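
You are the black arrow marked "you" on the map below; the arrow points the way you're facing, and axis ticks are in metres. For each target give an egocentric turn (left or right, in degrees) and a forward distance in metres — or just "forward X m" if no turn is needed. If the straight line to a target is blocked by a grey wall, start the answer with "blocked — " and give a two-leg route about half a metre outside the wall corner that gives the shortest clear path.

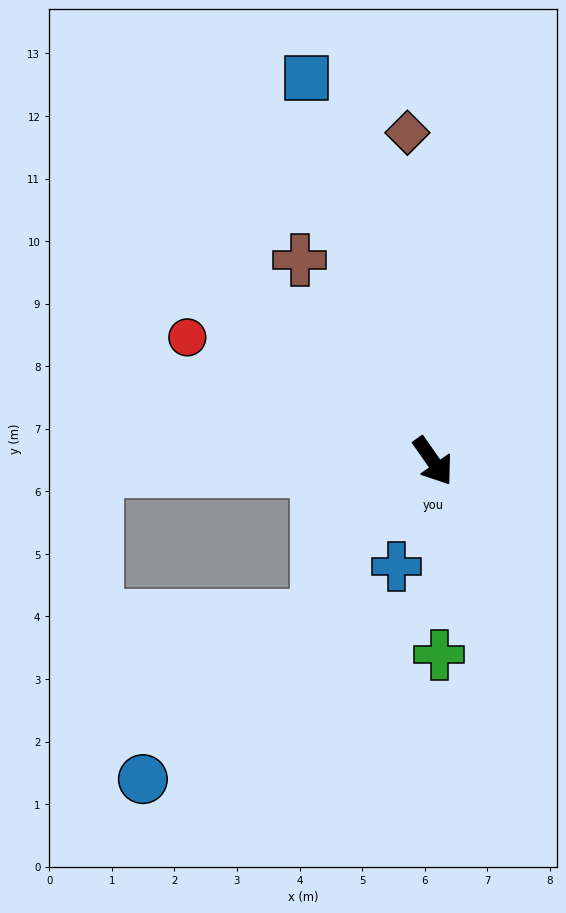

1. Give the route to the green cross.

turn right 33°, forward 3.1 m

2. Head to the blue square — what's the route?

turn left 163°, forward 6.5 m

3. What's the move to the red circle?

turn right 152°, forward 4.4 m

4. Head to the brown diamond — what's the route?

turn left 149°, forward 5.3 m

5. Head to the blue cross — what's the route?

turn right 54°, forward 1.8 m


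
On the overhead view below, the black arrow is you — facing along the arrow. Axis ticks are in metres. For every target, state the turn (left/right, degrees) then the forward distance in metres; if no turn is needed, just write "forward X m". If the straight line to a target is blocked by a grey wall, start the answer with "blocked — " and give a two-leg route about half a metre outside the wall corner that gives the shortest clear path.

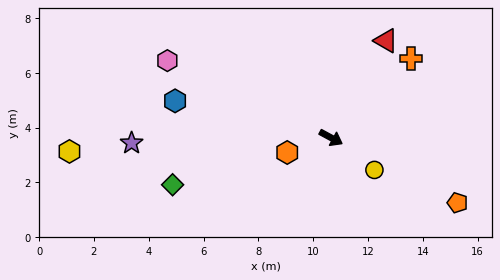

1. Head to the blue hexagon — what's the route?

turn right 165°, forward 5.8 m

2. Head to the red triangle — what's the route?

turn left 89°, forward 4.1 m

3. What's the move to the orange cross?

turn left 73°, forward 4.1 m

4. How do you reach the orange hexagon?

turn right 133°, forward 1.7 m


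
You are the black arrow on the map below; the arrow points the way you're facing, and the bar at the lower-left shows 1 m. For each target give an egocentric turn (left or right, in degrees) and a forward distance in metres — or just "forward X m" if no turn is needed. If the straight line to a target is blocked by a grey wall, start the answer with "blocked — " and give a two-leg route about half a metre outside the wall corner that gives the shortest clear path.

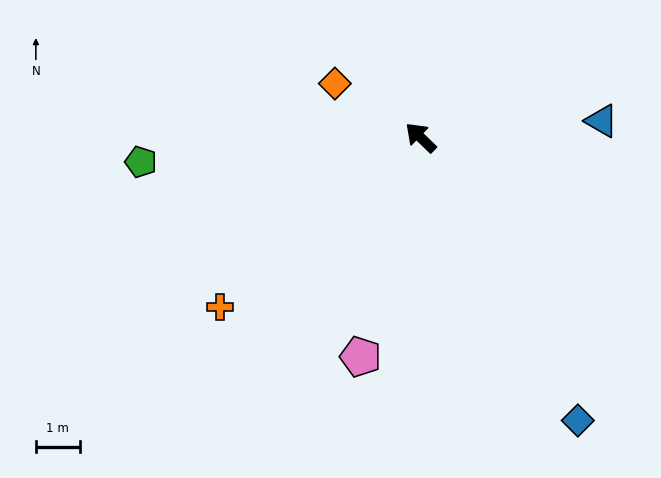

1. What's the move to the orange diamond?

turn left 12°, forward 2.3 m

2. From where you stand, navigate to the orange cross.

turn left 84°, forward 6.0 m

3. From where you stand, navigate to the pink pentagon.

turn left 119°, forward 5.2 m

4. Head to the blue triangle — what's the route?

turn right 131°, forward 4.1 m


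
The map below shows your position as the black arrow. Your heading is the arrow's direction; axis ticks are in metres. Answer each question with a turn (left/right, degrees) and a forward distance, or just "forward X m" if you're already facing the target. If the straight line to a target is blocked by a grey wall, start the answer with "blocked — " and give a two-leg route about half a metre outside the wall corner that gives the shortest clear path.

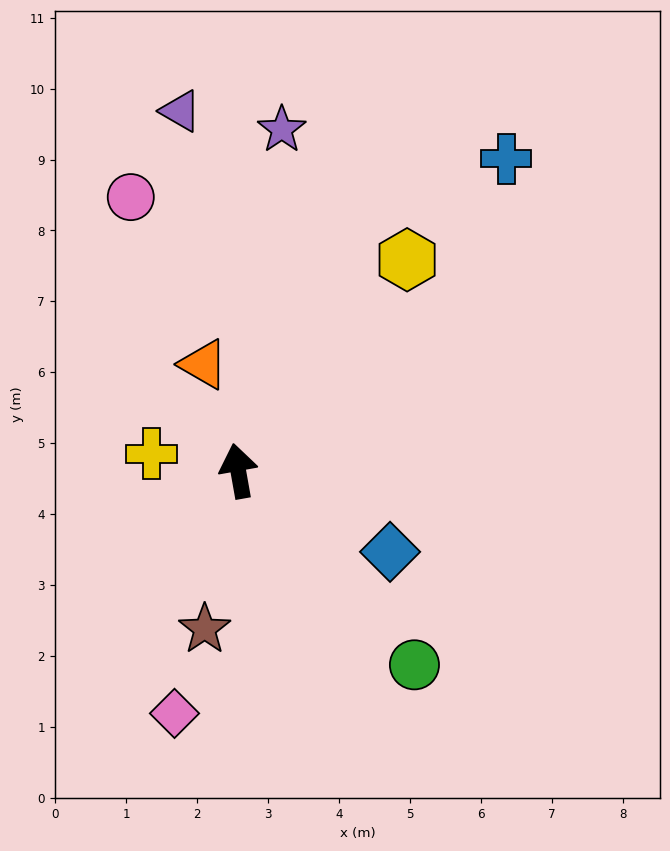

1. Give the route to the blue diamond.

turn right 128°, forward 2.4 m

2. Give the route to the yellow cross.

turn left 69°, forward 1.2 m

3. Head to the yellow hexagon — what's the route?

turn right 49°, forward 3.8 m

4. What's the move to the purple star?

turn right 17°, forward 4.8 m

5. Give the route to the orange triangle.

turn left 8°, forward 1.6 m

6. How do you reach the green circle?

turn right 148°, forward 3.7 m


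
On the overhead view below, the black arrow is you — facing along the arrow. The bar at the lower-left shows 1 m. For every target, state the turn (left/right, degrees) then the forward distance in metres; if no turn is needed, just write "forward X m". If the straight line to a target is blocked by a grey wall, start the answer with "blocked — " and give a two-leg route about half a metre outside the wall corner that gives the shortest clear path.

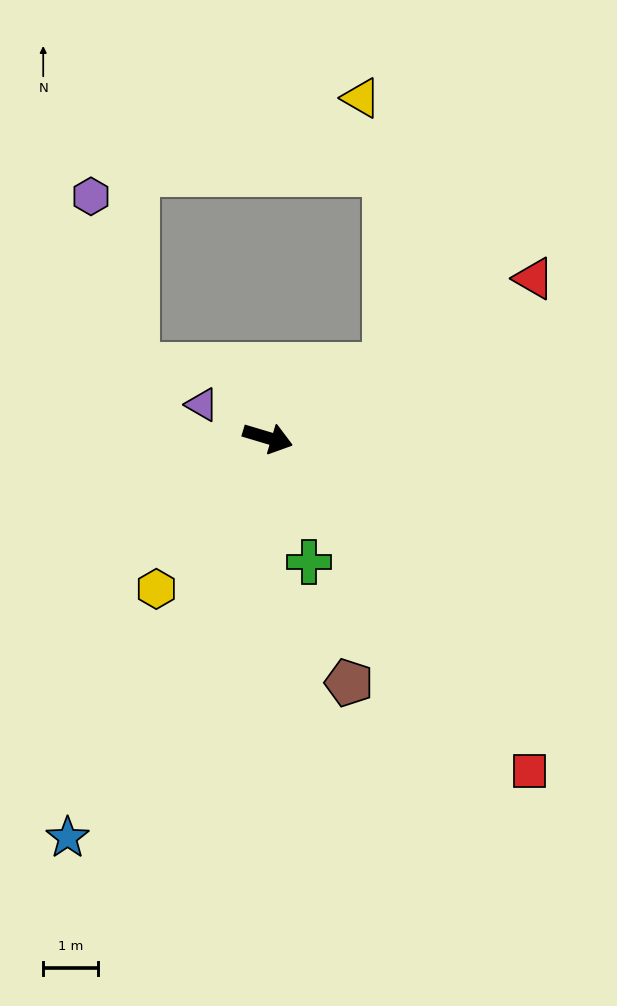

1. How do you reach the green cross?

turn right 55°, forward 2.4 m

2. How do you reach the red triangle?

turn left 48°, forward 5.7 m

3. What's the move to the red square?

turn right 35°, forward 7.8 m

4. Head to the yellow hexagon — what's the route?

turn right 110°, forward 3.4 m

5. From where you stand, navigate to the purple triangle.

turn left 170°, forward 1.4 m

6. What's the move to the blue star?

turn right 100°, forward 8.2 m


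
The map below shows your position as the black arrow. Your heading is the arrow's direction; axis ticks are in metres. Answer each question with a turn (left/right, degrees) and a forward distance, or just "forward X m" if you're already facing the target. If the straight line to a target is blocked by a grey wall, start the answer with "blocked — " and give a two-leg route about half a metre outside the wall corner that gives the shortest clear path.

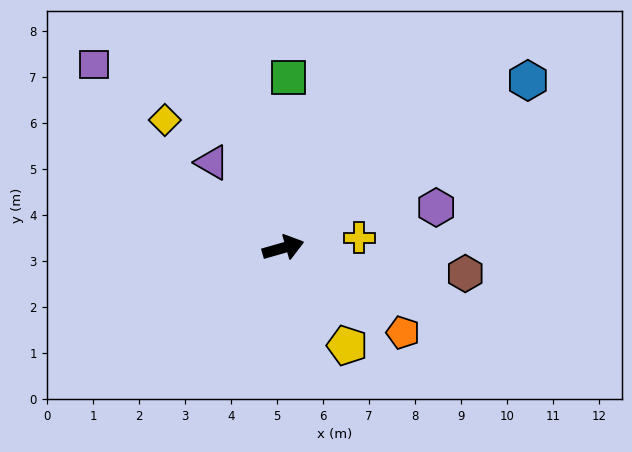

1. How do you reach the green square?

turn left 72°, forward 3.7 m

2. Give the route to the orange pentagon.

turn right 51°, forward 3.2 m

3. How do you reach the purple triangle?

turn left 114°, forward 2.4 m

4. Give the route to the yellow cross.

turn right 8°, forward 1.7 m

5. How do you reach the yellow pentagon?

turn right 73°, forward 2.5 m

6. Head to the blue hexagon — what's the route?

turn left 18°, forward 6.4 m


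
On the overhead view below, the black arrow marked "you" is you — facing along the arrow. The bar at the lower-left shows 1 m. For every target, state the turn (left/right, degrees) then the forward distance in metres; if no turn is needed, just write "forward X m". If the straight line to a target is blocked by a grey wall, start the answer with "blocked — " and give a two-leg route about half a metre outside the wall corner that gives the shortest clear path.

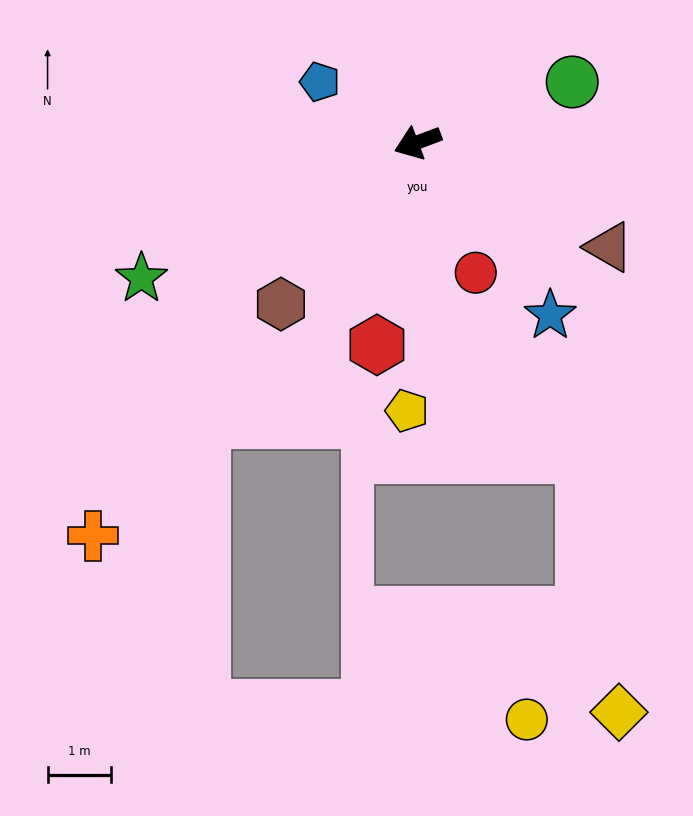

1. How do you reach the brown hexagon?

turn left 29°, forward 3.3 m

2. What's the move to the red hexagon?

turn left 58°, forward 3.2 m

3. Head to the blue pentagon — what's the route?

turn right 52°, forward 1.8 m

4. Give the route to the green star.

turn left 6°, forward 4.8 m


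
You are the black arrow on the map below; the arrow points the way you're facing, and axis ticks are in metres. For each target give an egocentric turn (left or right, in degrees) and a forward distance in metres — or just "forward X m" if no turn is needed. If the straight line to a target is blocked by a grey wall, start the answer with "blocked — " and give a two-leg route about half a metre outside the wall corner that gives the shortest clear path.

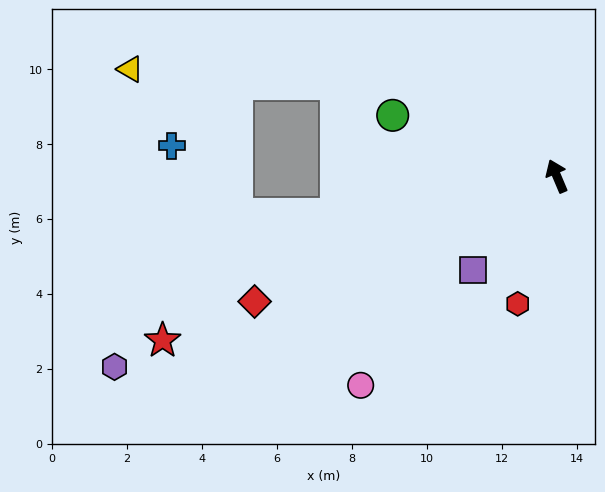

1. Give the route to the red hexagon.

turn left 140°, forward 3.6 m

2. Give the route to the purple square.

turn left 115°, forward 3.4 m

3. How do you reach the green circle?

turn left 47°, forward 4.7 m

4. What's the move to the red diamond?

turn left 90°, forward 8.7 m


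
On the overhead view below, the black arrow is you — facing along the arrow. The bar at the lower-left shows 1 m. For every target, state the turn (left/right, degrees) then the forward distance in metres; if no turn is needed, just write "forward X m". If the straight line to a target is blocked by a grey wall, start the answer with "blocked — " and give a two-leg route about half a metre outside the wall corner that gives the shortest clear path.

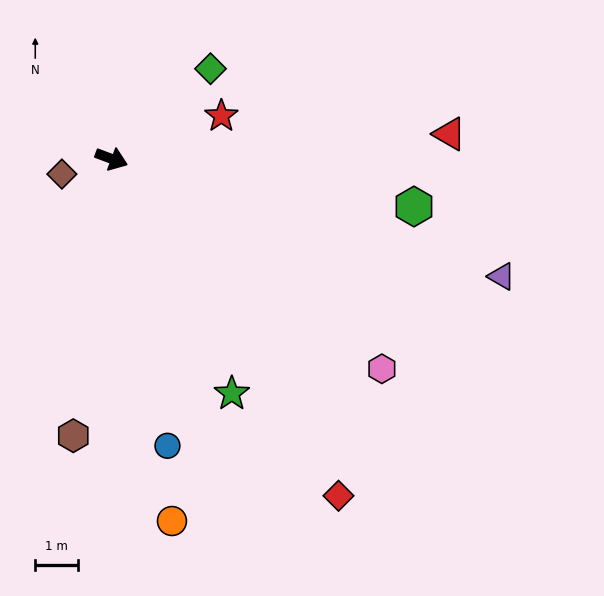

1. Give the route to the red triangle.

turn left 25°, forward 7.9 m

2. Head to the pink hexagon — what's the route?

turn right 17°, forward 8.0 m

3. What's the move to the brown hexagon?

turn right 77°, forward 6.5 m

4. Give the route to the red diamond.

turn right 35°, forward 9.5 m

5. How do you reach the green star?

turn right 42°, forward 6.1 m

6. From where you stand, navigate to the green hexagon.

turn left 12°, forward 7.1 m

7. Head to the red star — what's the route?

turn left 42°, forward 2.7 m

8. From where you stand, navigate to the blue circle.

turn right 58°, forward 6.8 m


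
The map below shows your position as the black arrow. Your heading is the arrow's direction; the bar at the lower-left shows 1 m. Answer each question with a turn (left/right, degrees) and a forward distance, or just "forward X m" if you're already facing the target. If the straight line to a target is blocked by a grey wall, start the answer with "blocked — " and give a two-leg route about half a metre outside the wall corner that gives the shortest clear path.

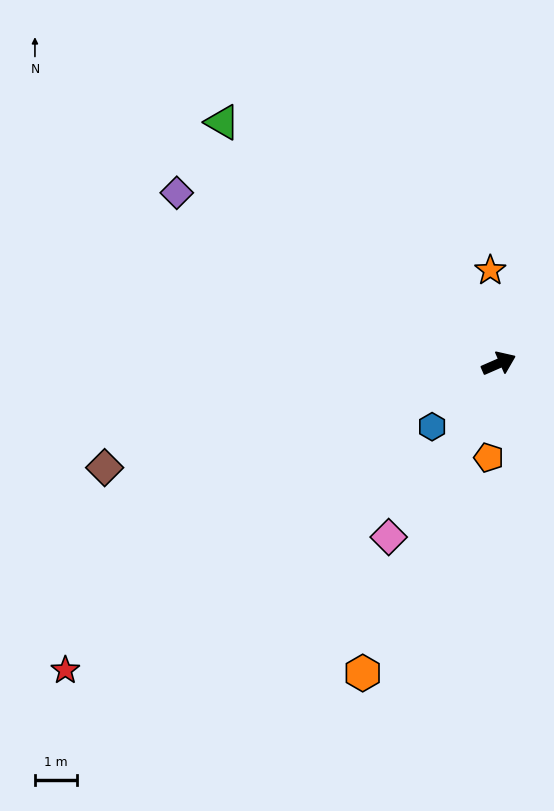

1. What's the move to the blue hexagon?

turn right 160°, forward 2.2 m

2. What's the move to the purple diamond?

turn left 128°, forward 8.7 m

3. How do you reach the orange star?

turn left 72°, forward 2.2 m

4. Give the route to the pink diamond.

turn right 146°, forward 4.9 m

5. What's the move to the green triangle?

turn left 115°, forward 8.8 m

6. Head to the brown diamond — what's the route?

turn left 171°, forward 9.7 m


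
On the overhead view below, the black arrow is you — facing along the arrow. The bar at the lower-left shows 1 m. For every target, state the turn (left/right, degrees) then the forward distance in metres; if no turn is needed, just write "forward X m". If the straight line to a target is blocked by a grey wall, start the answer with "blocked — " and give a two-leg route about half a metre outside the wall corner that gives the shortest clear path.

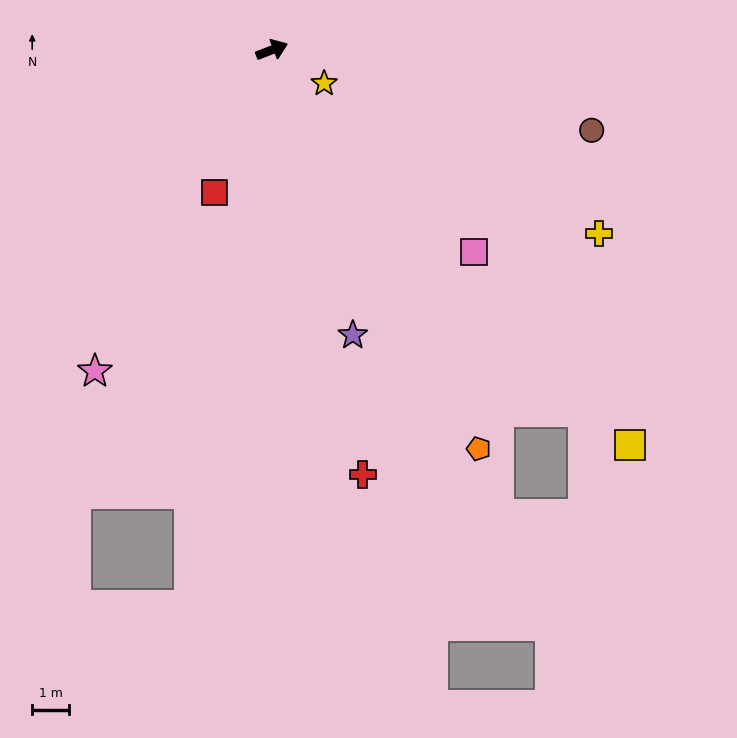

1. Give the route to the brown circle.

turn right 35°, forward 8.9 m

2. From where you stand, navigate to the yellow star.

turn right 54°, forward 1.7 m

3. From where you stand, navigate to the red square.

turn right 133°, forward 4.1 m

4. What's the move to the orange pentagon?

turn right 84°, forward 12.1 m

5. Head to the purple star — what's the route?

turn right 95°, forward 8.0 m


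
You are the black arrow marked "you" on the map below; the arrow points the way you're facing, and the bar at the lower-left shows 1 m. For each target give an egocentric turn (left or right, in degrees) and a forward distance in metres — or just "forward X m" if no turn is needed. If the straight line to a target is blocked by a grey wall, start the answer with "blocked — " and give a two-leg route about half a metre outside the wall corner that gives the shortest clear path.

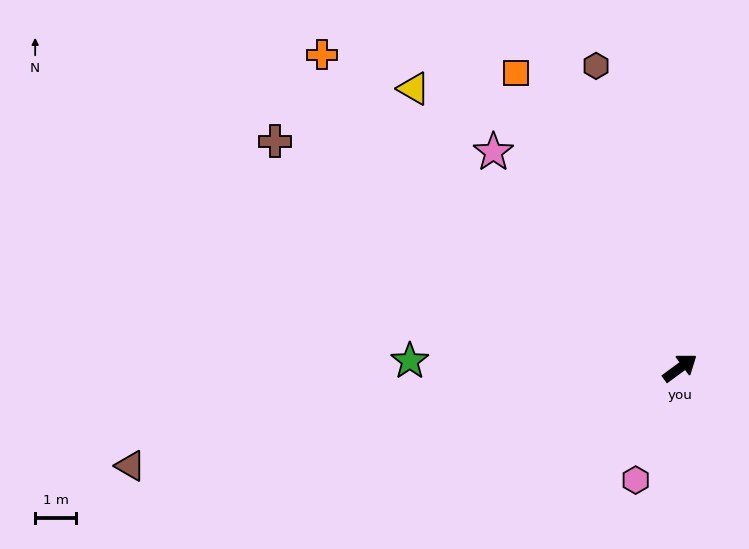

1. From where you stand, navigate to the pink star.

turn left 94°, forward 7.0 m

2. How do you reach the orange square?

turn left 83°, forward 8.3 m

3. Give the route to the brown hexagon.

turn left 69°, forward 7.7 m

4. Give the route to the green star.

turn left 142°, forward 6.6 m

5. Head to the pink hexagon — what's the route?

turn right 148°, forward 3.0 m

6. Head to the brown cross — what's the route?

turn left 114°, forward 11.4 m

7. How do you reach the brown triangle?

turn left 154°, forward 13.7 m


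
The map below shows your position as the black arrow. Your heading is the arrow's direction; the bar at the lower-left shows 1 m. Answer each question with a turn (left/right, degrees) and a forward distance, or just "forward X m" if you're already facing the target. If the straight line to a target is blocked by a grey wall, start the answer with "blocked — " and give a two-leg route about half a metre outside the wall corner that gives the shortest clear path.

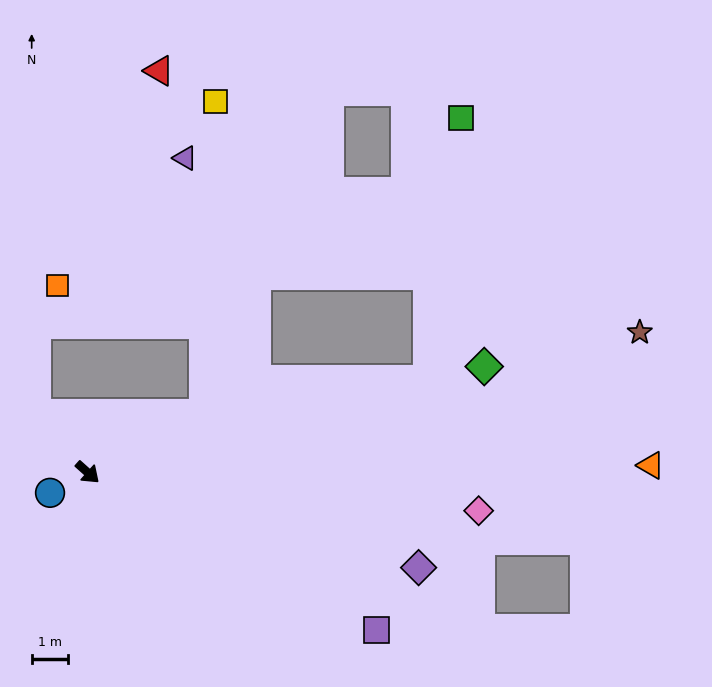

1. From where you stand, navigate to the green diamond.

turn left 57°, forward 11.4 m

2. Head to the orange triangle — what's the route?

turn left 43°, forward 15.6 m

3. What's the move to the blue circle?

turn right 110°, forward 1.2 m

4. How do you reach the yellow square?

blocked — turn left 68°, forward 3.6 m, then turn left 62°, forward 8.7 m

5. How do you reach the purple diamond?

turn left 26°, forward 9.5 m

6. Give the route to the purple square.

turn left 13°, forward 9.1 m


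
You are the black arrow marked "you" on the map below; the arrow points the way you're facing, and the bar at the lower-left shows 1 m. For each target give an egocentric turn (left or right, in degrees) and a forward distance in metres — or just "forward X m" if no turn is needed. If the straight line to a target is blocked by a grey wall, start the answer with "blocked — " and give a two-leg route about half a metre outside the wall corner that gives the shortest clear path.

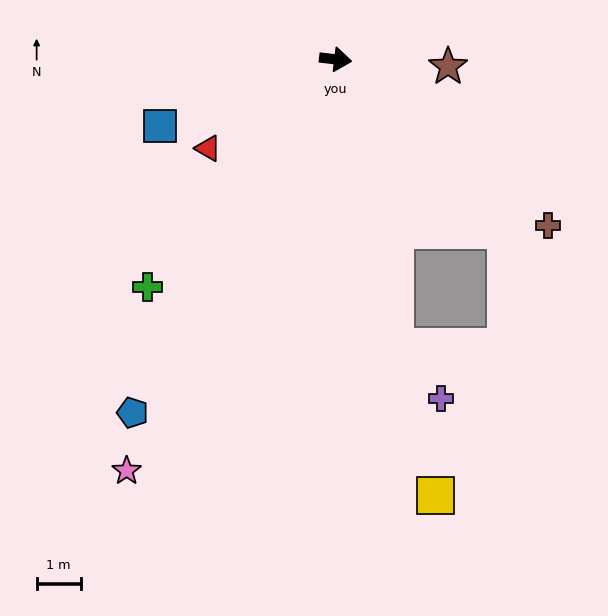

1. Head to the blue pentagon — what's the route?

turn right 113°, forward 9.2 m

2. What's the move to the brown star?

turn left 3°, forward 2.6 m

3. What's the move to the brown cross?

turn right 31°, forward 6.1 m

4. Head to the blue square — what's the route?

turn right 152°, forward 4.3 m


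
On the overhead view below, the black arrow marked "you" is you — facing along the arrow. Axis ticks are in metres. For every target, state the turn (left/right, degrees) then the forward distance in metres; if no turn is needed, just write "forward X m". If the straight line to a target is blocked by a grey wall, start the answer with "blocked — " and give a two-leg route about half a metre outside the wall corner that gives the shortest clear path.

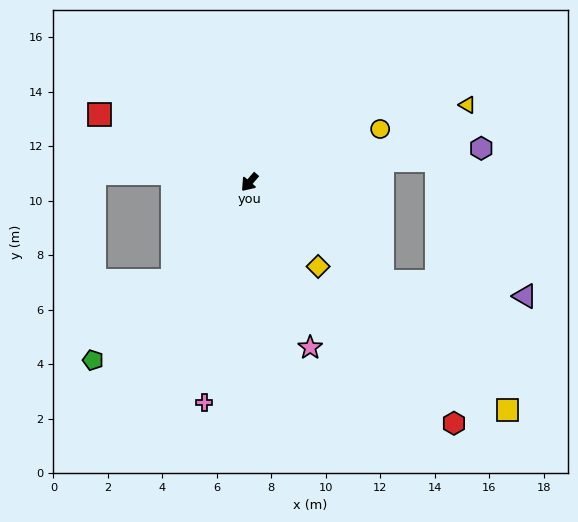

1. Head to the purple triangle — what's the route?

blocked — turn left 94°, forward 6.1 m, then turn left 31°, forward 5.3 m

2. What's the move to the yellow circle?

turn left 153°, forward 5.2 m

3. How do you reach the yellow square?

turn left 89°, forward 12.6 m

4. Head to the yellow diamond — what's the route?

turn left 80°, forward 4.0 m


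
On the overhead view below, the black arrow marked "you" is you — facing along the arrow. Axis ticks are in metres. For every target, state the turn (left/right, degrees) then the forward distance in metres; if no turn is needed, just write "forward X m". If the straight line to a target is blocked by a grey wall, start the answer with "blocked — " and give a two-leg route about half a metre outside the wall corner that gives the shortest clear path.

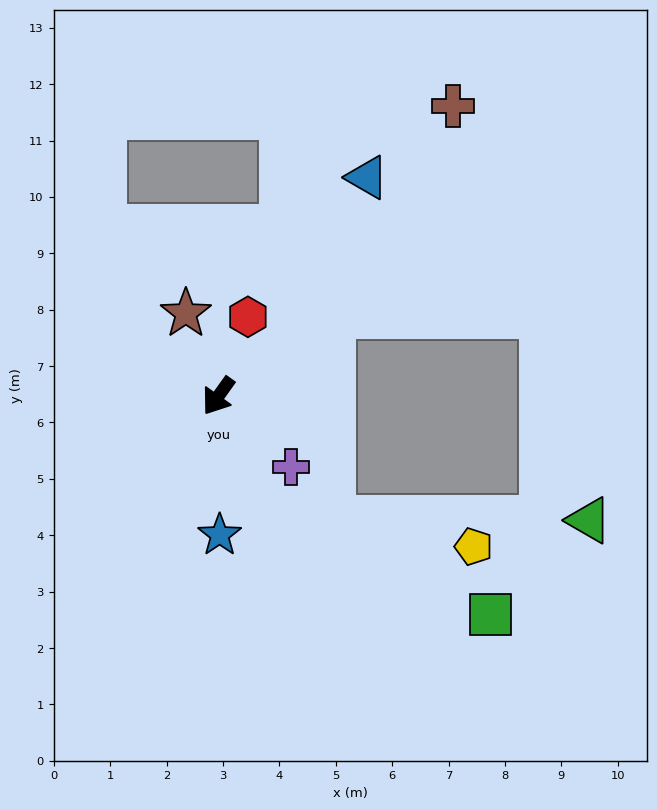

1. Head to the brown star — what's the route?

turn right 123°, forward 1.6 m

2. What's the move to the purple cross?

turn left 81°, forward 1.8 m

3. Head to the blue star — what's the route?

turn left 36°, forward 2.5 m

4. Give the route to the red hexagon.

turn right 165°, forward 1.5 m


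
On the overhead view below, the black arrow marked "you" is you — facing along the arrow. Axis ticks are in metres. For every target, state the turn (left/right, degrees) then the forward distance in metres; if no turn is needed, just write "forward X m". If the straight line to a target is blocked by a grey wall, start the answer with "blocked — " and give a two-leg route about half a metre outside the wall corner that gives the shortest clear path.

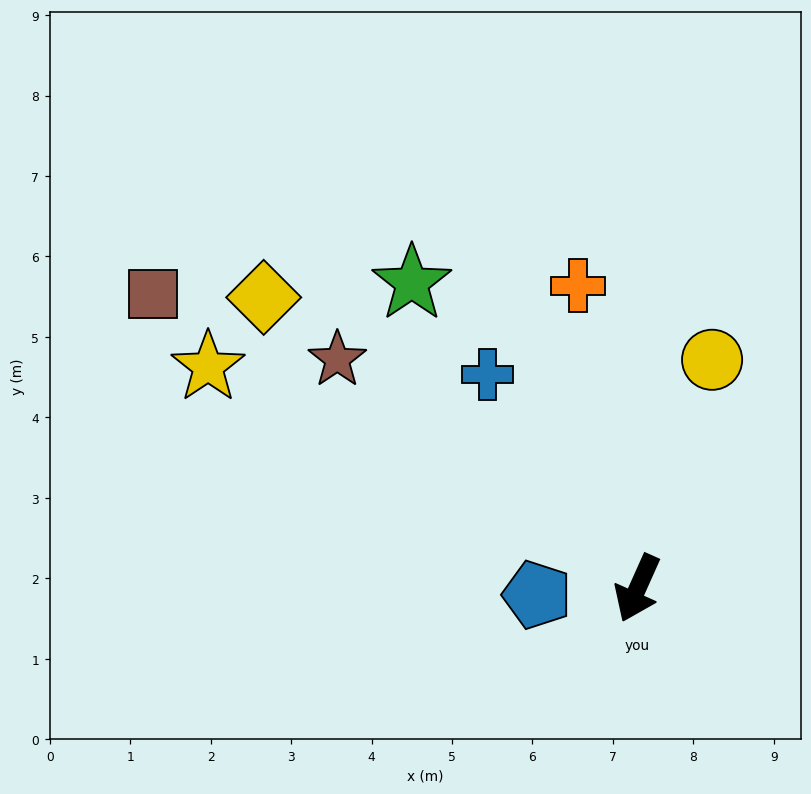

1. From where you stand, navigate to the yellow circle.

turn right 174°, forward 3.0 m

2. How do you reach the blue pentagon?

turn right 62°, forward 1.3 m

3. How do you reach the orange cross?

turn right 145°, forward 3.8 m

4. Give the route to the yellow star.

turn right 93°, forward 6.0 m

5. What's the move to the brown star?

turn right 103°, forward 4.7 m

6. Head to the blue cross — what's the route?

turn right 121°, forward 3.2 m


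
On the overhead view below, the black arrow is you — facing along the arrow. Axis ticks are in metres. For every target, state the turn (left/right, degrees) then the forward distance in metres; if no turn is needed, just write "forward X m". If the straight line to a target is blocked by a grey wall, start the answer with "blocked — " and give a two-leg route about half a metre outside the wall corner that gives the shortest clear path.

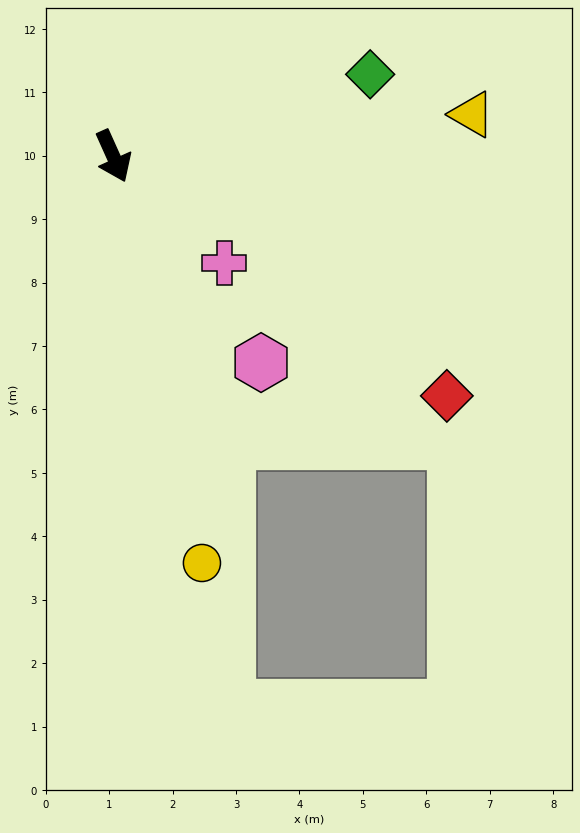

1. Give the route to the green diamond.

turn left 83°, forward 4.3 m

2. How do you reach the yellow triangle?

turn left 72°, forward 5.7 m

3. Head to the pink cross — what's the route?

turn left 22°, forward 2.4 m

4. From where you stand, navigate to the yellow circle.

turn right 12°, forward 6.6 m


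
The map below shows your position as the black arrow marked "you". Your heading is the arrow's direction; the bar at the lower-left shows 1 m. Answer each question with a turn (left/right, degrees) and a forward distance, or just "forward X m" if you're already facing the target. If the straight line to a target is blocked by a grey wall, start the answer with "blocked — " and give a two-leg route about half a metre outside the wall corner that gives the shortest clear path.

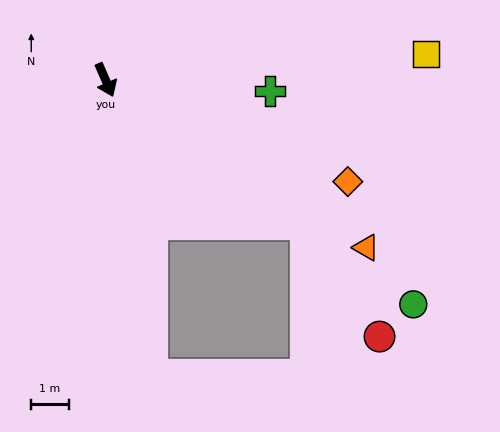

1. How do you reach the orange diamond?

turn left 44°, forward 7.0 m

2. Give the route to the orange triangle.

turn left 34°, forward 8.3 m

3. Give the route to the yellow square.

turn left 71°, forward 8.6 m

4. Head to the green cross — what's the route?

turn left 63°, forward 4.4 m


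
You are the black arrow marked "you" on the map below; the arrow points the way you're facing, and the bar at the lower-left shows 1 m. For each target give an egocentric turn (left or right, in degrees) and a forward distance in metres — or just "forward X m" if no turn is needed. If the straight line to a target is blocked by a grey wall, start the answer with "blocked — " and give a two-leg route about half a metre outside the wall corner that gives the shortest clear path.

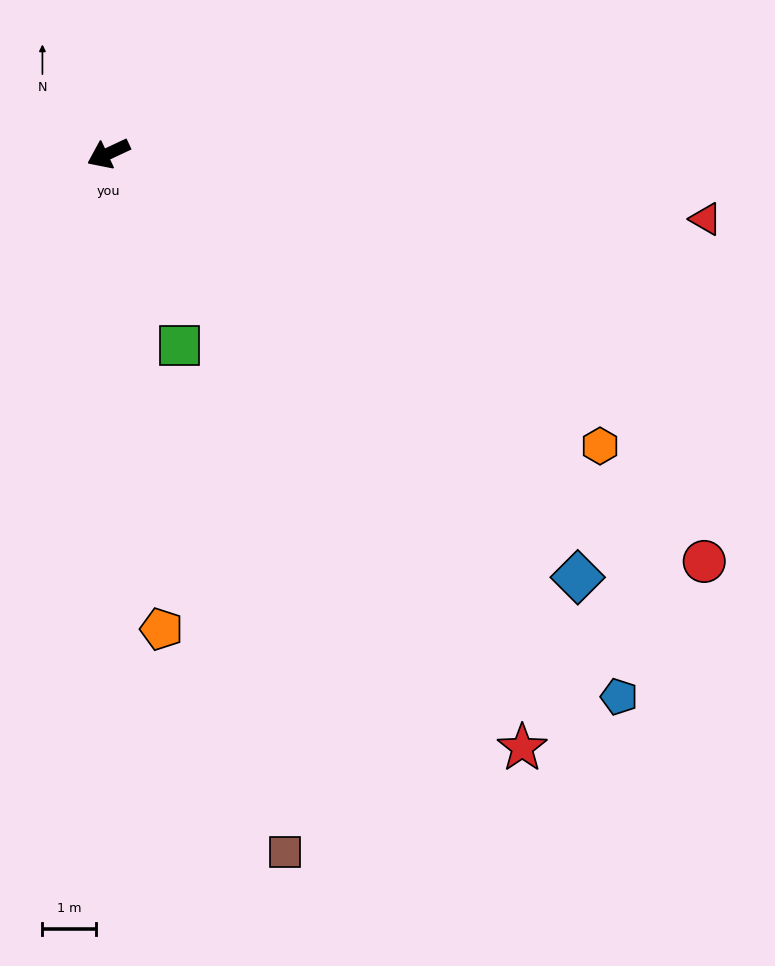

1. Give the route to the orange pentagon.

turn left 71°, forward 8.9 m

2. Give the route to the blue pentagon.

turn left 108°, forward 13.9 m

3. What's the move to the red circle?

turn left 120°, forward 13.5 m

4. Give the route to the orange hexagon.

turn left 124°, forward 10.7 m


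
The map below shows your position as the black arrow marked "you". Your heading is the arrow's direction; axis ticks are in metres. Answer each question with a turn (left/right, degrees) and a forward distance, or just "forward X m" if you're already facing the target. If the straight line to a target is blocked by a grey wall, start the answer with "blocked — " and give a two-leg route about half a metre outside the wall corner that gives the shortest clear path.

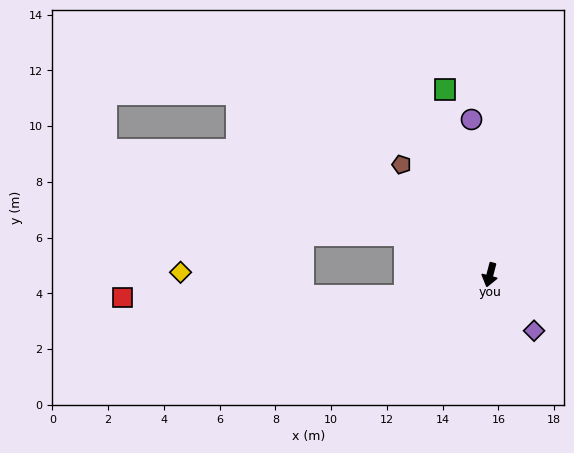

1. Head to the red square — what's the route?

blocked — turn right 61°, forward 3.1 m, then turn right 14°, forward 10.2 m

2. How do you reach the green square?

turn right 152°, forward 6.8 m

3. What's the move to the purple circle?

turn right 159°, forward 5.6 m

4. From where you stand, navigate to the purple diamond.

turn left 53°, forward 2.6 m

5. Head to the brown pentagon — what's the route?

turn right 127°, forward 5.1 m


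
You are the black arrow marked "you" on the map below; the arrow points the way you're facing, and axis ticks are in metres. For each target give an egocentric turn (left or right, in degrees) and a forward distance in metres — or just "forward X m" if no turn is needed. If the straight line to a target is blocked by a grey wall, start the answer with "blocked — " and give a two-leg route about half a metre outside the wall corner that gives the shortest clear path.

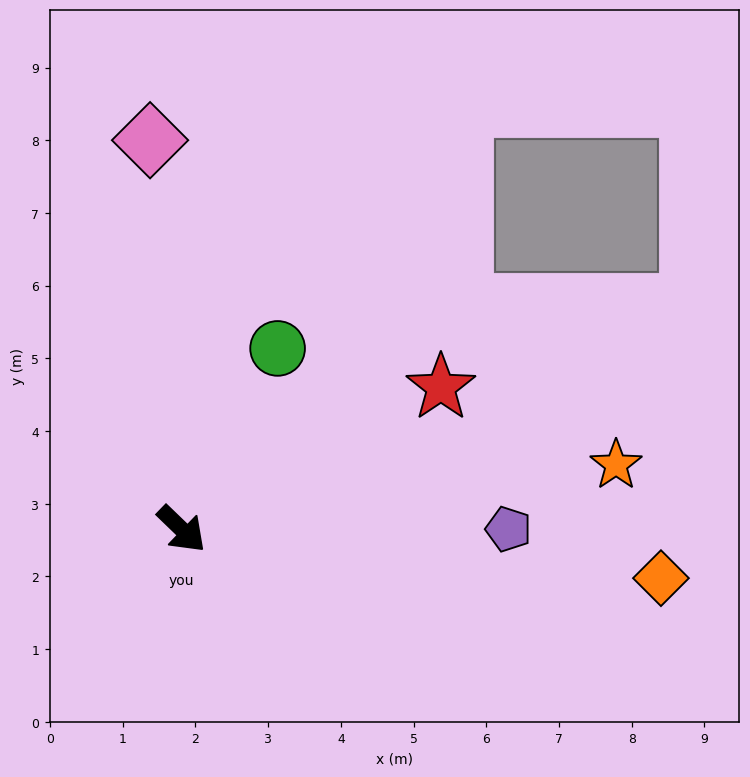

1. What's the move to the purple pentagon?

turn left 44°, forward 4.5 m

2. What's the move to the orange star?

turn left 52°, forward 6.0 m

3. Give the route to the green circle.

turn left 106°, forward 2.8 m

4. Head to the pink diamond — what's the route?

turn left 139°, forward 5.4 m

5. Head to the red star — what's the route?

turn left 73°, forward 4.1 m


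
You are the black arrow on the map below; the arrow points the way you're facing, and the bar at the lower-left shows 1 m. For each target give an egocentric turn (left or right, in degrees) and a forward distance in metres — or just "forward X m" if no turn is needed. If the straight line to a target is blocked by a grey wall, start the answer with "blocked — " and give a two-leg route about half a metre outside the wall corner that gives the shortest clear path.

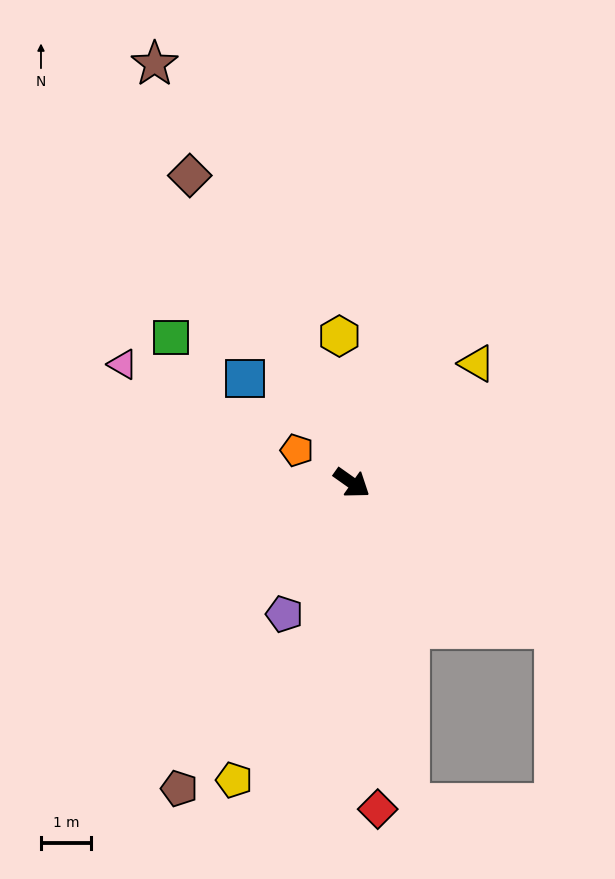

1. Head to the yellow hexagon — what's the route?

turn left 130°, forward 3.0 m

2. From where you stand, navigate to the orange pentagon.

turn right 175°, forward 1.3 m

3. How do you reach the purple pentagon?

turn right 82°, forward 3.0 m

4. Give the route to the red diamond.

turn right 50°, forward 6.6 m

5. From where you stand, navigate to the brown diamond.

turn left 153°, forward 7.0 m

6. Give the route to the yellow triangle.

turn left 79°, forward 3.5 m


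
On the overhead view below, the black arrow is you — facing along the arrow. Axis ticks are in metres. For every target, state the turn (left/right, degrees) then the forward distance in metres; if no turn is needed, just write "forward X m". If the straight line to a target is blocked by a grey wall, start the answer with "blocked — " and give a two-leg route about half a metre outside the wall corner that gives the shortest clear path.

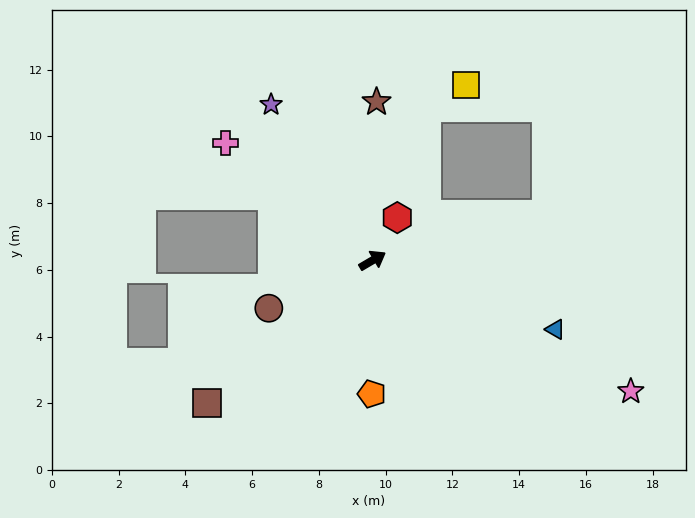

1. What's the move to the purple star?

turn left 93°, forward 5.6 m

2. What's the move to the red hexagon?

turn left 29°, forward 1.5 m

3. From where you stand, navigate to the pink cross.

turn left 111°, forward 5.6 m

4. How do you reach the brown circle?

turn left 174°, forward 3.4 m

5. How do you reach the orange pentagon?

turn right 121°, forward 4.0 m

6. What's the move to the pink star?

turn right 57°, forward 8.7 m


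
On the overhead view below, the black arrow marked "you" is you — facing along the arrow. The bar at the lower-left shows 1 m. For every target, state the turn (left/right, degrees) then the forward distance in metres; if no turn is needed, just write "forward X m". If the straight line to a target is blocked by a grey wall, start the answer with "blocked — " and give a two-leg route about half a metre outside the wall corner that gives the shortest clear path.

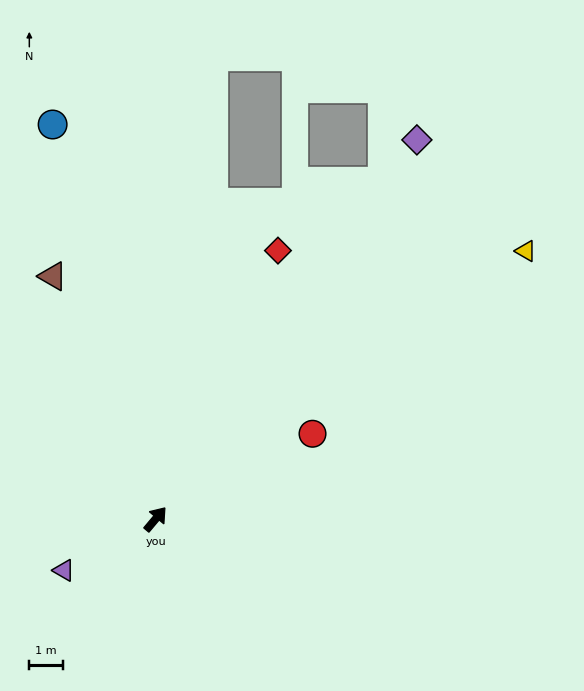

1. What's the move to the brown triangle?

turn left 63°, forward 7.8 m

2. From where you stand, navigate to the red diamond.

turn left 16°, forward 8.7 m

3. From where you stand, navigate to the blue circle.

turn left 55°, forward 12.0 m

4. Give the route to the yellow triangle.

turn right 14°, forward 13.5 m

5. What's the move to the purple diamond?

turn left 5°, forward 13.6 m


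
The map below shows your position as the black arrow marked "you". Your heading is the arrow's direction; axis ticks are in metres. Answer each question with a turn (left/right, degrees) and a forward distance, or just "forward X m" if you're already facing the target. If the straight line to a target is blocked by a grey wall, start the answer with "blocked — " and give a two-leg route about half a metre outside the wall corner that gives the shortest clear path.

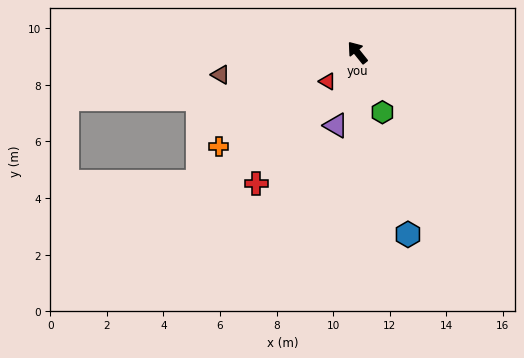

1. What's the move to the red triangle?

turn left 95°, forward 1.5 m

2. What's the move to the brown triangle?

turn left 60°, forward 4.9 m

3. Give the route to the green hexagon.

turn left 164°, forward 2.3 m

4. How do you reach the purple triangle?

turn left 125°, forward 2.7 m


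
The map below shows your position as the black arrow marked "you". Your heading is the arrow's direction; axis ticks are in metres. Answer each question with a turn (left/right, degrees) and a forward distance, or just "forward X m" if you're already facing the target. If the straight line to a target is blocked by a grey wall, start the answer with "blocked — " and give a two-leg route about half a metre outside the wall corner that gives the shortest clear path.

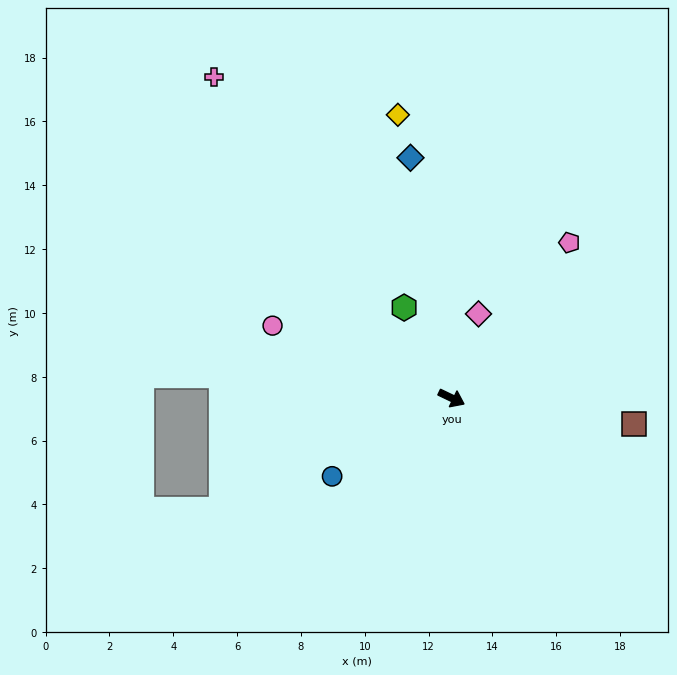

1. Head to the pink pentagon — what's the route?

turn left 78°, forward 6.1 m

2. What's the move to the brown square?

turn left 18°, forward 5.8 m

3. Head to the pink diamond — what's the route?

turn left 98°, forward 2.8 m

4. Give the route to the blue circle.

turn right 121°, forward 4.5 m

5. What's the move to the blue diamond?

turn left 125°, forward 7.6 m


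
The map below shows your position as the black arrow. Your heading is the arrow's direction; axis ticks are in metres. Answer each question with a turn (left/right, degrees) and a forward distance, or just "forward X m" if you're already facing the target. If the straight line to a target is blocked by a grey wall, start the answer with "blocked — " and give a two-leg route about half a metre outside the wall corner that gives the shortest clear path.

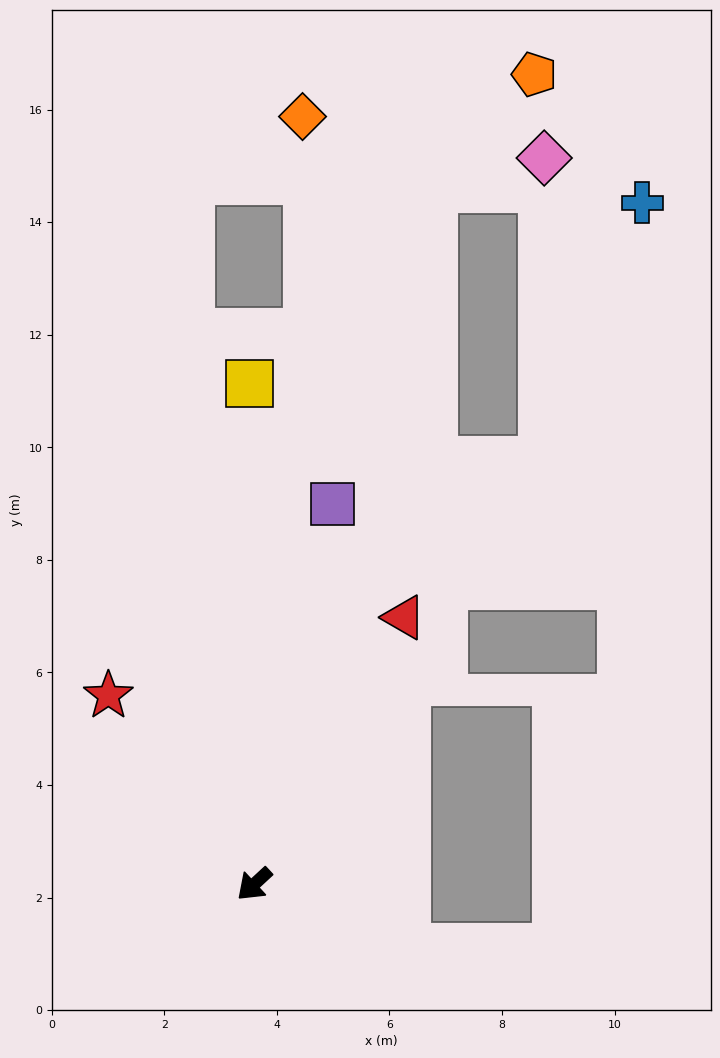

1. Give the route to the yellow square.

turn right 132°, forward 8.9 m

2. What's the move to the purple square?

turn right 144°, forward 6.9 m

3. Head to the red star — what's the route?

turn right 95°, forward 4.2 m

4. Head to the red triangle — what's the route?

turn right 162°, forward 5.4 m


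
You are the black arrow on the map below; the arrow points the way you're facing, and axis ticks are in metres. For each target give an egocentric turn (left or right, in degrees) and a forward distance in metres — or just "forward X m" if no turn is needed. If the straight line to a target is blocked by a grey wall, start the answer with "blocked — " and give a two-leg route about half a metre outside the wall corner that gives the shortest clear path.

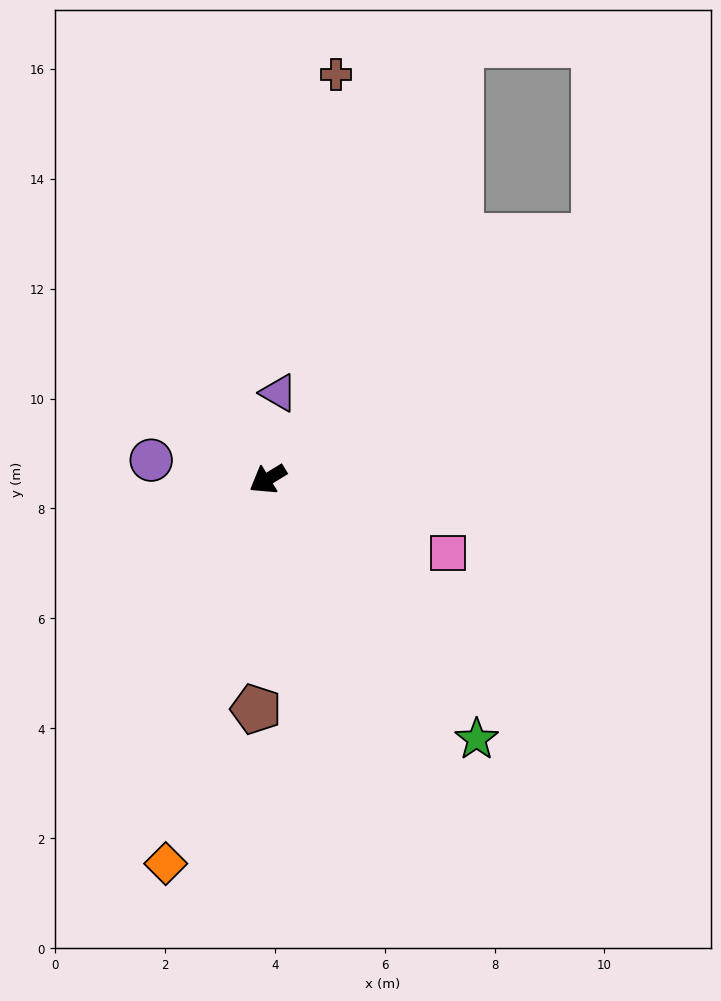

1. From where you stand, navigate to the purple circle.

turn right 41°, forward 2.1 m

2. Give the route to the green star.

turn left 97°, forward 6.1 m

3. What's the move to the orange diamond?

turn left 44°, forward 7.2 m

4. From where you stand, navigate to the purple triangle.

turn right 129°, forward 1.6 m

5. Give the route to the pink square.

turn left 126°, forward 3.5 m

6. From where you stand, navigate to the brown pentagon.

turn left 56°, forward 4.2 m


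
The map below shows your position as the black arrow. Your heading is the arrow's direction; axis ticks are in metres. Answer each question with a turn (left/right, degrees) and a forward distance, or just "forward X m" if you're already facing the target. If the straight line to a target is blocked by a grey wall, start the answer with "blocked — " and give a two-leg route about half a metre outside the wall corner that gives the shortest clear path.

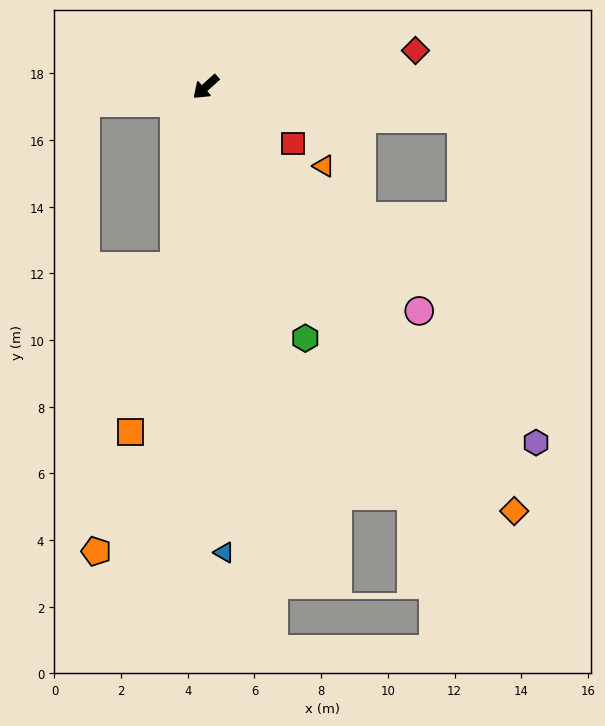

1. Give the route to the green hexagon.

turn left 70°, forward 8.1 m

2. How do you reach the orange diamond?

turn left 84°, forward 15.7 m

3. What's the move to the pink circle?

turn left 92°, forward 9.3 m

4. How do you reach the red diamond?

turn left 148°, forward 6.4 m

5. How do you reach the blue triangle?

turn left 50°, forward 14.0 m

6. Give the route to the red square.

turn left 105°, forward 3.1 m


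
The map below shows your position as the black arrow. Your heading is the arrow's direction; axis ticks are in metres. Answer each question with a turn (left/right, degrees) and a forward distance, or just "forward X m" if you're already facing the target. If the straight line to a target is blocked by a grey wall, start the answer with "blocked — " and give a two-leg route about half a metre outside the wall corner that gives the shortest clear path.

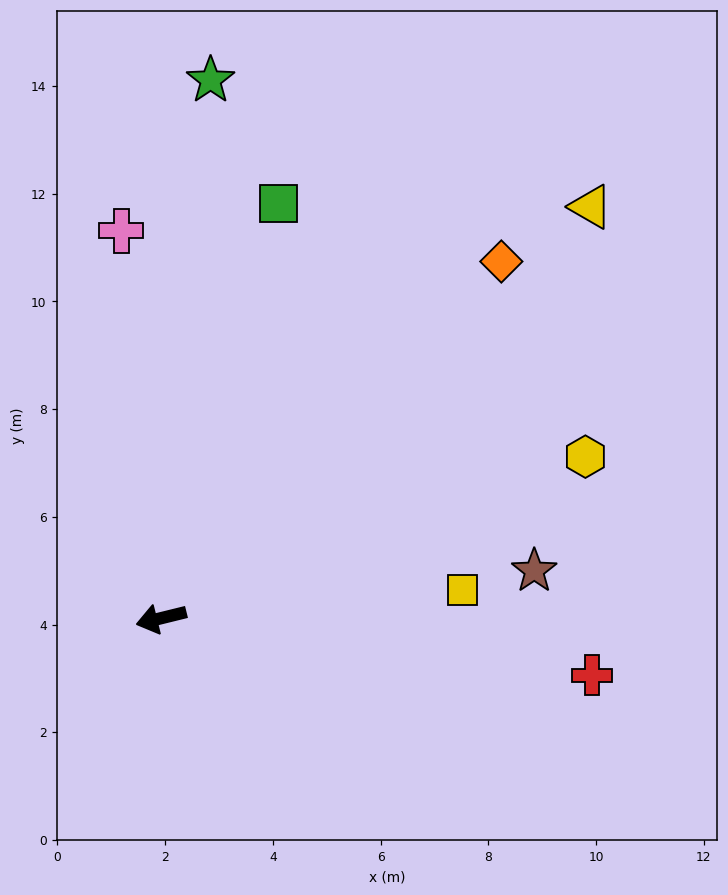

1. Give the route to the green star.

turn right 109°, forward 10.0 m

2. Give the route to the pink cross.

turn right 98°, forward 7.2 m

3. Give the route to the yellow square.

turn left 171°, forward 5.6 m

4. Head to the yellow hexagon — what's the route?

turn right 173°, forward 8.4 m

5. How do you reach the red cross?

turn left 159°, forward 8.1 m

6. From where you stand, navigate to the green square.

turn right 120°, forward 8.0 m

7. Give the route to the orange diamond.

turn right 147°, forward 9.2 m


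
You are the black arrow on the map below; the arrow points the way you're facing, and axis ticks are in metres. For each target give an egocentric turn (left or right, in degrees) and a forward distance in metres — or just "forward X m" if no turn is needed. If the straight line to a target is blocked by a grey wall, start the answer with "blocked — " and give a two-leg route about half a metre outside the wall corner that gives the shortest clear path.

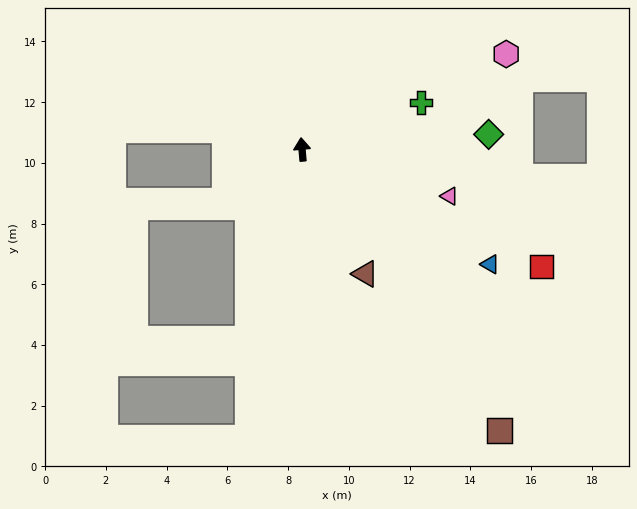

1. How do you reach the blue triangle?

turn right 126°, forward 7.3 m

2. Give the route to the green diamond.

turn right 90°, forward 6.2 m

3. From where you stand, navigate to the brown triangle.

turn right 158°, forward 4.6 m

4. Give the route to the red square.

turn right 121°, forward 8.8 m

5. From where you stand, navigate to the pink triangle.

turn right 113°, forward 5.1 m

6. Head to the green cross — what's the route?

turn right 74°, forward 4.2 m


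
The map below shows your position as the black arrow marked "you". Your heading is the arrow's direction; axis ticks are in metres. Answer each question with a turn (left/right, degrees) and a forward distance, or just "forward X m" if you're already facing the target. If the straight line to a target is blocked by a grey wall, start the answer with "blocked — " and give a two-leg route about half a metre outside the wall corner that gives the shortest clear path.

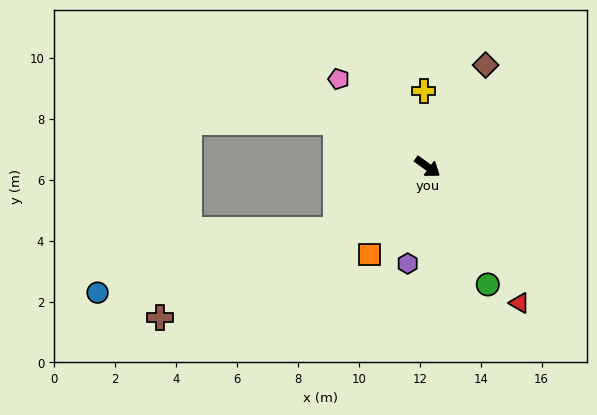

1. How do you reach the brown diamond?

turn left 96°, forward 3.8 m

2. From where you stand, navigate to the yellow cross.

turn left 129°, forward 2.5 m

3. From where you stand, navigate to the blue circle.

blocked — turn right 110°, forward 3.6 m, then turn right 19°, forward 8.1 m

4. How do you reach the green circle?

turn right 27°, forward 4.3 m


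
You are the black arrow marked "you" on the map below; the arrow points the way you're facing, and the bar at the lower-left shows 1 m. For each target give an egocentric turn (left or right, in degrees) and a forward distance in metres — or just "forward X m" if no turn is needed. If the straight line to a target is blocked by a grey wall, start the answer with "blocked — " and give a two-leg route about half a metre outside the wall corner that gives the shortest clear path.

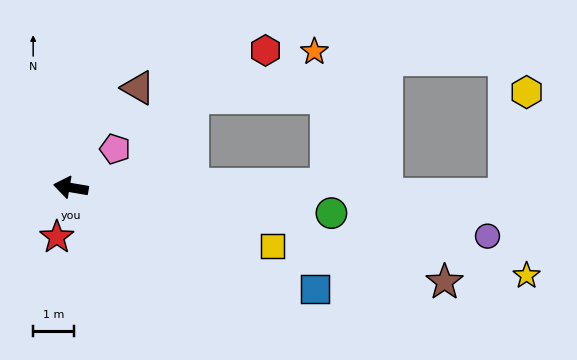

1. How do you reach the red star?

turn left 84°, forward 1.3 m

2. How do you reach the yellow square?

turn left 173°, forward 5.2 m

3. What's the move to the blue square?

turn left 167°, forward 6.5 m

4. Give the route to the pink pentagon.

turn right 129°, forward 1.5 m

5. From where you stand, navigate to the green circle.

turn right 176°, forward 6.5 m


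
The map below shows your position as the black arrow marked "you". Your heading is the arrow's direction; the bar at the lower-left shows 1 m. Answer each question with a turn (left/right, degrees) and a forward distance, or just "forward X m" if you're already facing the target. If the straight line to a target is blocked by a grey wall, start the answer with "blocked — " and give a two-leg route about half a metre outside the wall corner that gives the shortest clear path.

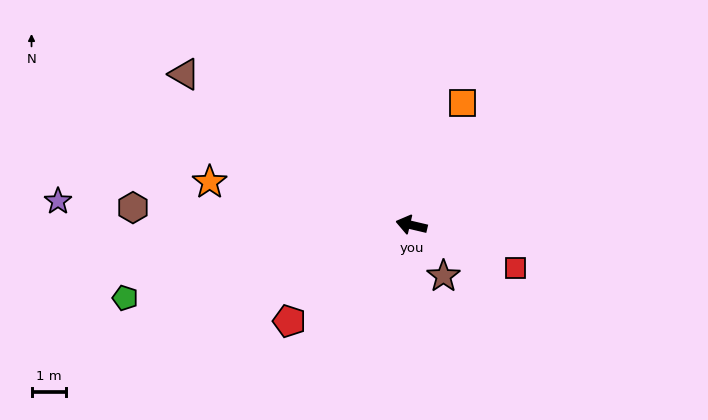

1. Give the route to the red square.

turn left 171°, forward 3.2 m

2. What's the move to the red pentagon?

turn left 51°, forward 4.5 m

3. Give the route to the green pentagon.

turn left 28°, forward 8.5 m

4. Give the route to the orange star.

forward 5.9 m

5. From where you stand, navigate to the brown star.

turn left 135°, forward 1.7 m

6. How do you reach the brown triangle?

turn right 20°, forward 7.8 m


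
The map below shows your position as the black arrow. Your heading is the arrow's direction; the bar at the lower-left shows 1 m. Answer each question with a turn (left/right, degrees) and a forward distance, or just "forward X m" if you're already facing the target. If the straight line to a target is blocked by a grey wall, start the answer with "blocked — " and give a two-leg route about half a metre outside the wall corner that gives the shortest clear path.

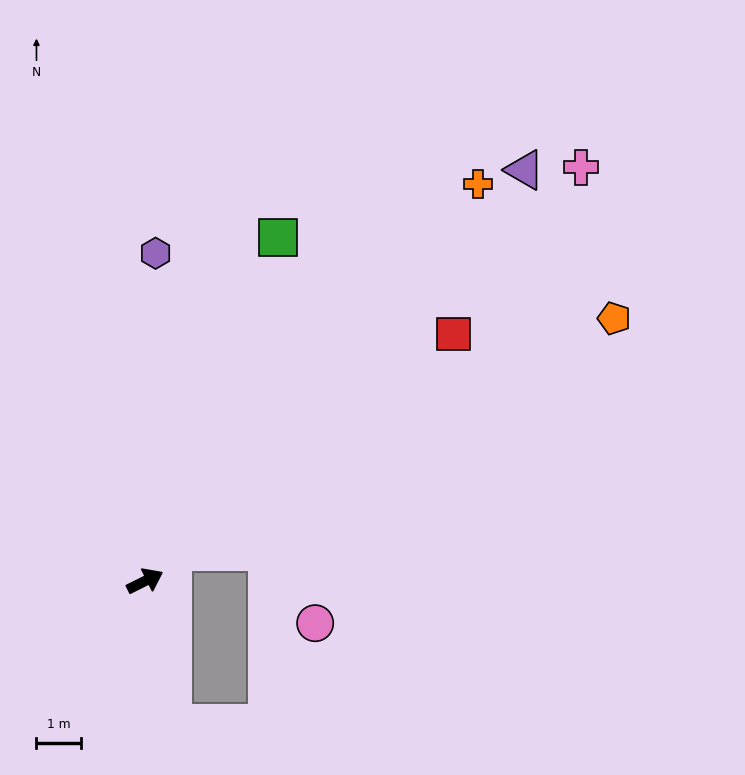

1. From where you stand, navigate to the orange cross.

turn left 24°, forward 11.7 m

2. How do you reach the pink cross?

turn left 17°, forward 13.5 m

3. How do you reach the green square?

turn left 42°, forward 8.3 m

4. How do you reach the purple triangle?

turn left 21°, forward 12.6 m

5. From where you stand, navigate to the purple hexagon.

turn left 62°, forward 7.4 m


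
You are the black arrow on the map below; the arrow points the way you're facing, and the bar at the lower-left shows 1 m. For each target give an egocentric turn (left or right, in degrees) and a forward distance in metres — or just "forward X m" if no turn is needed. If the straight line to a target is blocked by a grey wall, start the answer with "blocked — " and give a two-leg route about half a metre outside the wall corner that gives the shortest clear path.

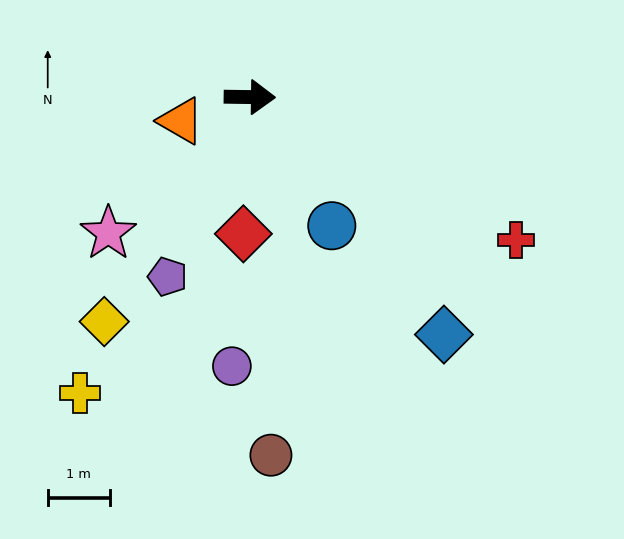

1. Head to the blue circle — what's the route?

turn right 57°, forward 2.4 m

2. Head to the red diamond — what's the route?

turn right 92°, forward 2.2 m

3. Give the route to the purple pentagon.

turn right 114°, forward 3.2 m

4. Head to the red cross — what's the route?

turn right 28°, forward 4.8 m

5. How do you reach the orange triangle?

turn right 160°, forward 1.2 m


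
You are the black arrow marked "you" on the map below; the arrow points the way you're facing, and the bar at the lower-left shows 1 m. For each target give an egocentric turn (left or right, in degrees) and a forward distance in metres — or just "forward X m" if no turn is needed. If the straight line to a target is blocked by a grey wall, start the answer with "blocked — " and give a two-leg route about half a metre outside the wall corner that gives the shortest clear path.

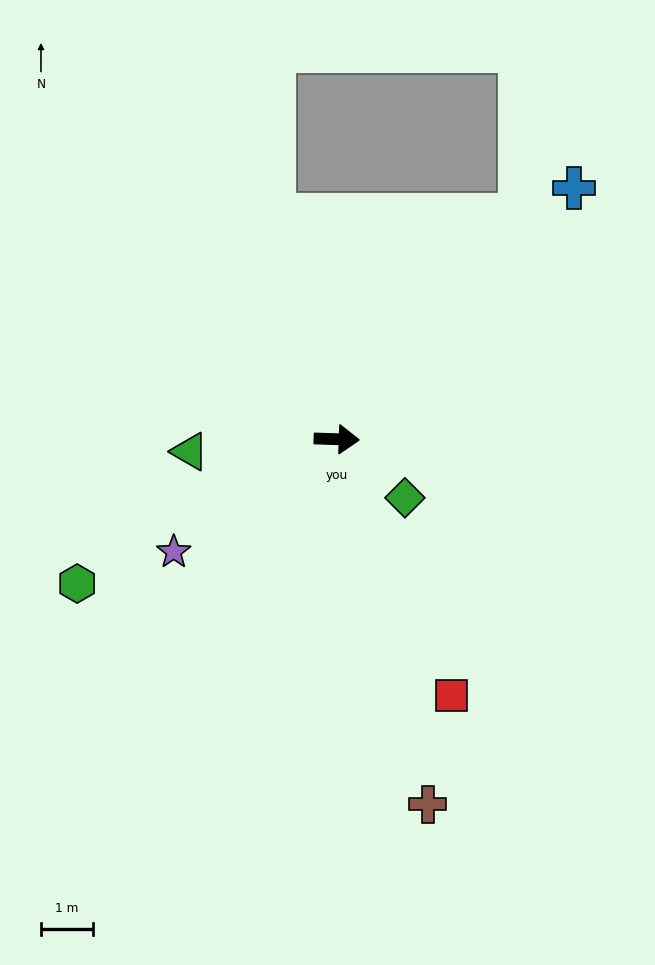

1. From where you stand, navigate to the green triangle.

turn right 173°, forward 2.8 m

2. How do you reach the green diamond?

turn right 39°, forward 1.7 m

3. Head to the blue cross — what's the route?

turn left 49°, forward 6.6 m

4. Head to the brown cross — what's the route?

turn right 74°, forward 7.2 m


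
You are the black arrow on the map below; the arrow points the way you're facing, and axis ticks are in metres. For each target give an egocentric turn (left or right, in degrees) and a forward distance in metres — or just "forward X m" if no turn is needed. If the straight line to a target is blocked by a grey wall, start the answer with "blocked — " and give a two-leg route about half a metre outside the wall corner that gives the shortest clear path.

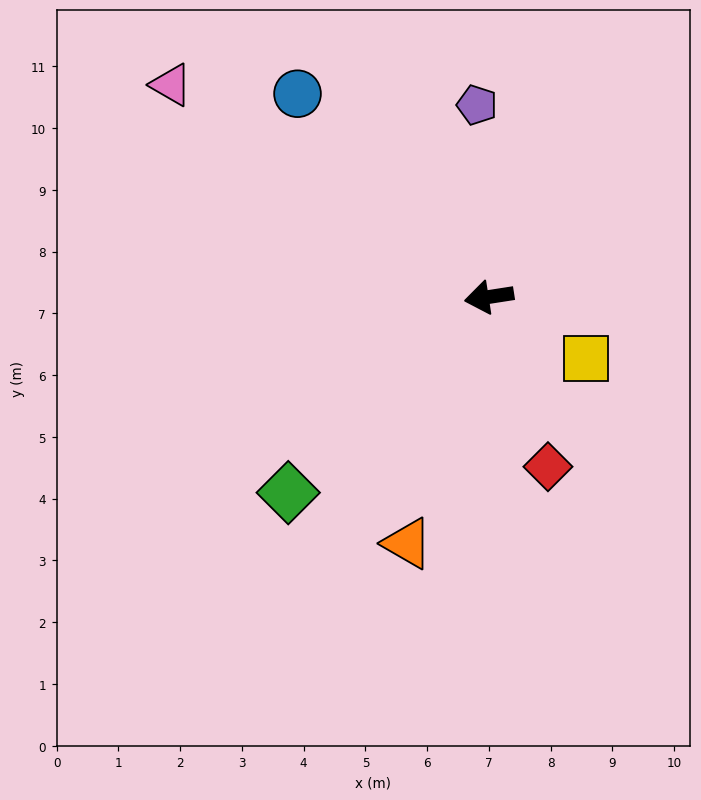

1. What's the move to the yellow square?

turn left 139°, forward 1.9 m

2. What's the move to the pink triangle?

turn right 43°, forward 6.2 m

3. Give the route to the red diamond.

turn left 100°, forward 2.9 m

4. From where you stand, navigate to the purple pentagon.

turn right 95°, forward 3.1 m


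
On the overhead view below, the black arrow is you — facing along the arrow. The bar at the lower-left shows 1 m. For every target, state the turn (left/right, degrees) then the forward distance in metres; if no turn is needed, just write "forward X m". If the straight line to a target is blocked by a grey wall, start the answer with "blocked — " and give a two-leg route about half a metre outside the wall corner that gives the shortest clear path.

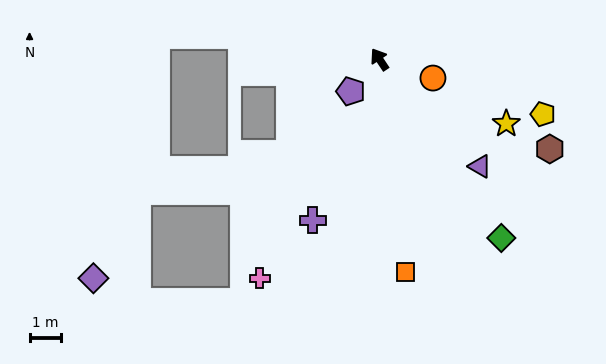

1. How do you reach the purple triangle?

turn right 170°, forward 4.7 m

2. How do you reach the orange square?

turn left 153°, forward 6.9 m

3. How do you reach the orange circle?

turn right 143°, forward 1.8 m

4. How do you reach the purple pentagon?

turn left 105°, forward 1.4 m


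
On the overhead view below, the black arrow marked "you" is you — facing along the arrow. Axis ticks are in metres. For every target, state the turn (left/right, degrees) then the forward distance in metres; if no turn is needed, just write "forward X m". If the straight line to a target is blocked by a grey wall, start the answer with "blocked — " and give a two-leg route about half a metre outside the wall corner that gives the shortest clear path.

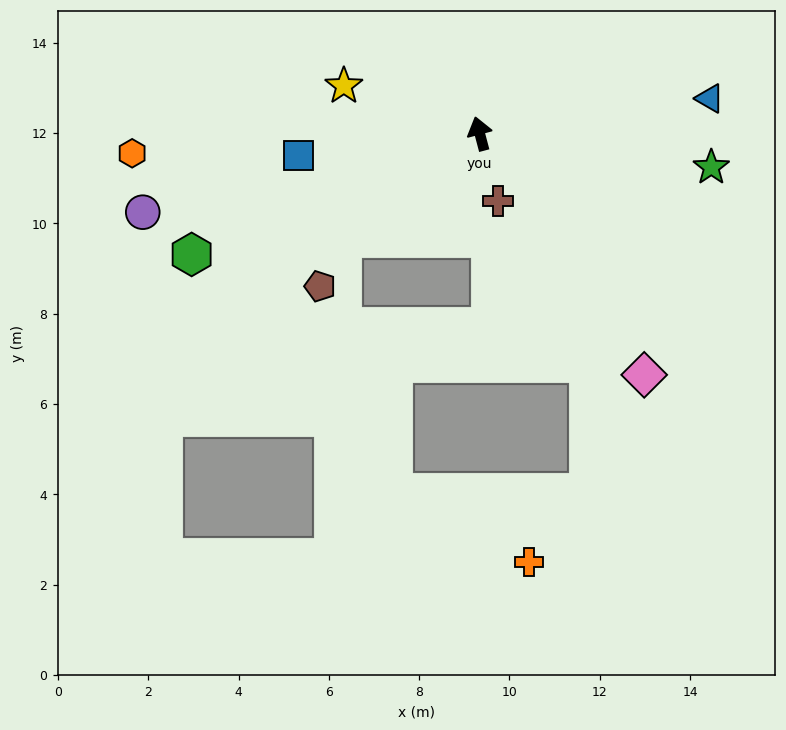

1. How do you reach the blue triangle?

turn right 96°, forward 5.2 m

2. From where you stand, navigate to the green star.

turn right 113°, forward 5.2 m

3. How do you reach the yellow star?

turn left 56°, forward 3.2 m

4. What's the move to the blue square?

turn left 82°, forward 4.0 m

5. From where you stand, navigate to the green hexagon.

turn left 98°, forward 6.9 m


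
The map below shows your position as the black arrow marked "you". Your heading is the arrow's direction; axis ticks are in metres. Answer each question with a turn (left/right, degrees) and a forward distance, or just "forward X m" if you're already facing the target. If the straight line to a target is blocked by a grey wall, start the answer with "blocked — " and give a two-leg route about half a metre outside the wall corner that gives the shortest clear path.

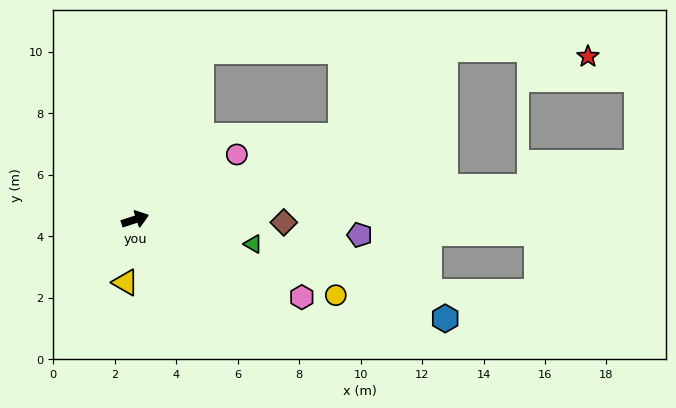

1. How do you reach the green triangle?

turn right 30°, forward 3.9 m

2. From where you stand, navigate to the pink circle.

turn left 14°, forward 3.9 m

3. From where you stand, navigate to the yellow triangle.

turn right 117°, forward 2.1 m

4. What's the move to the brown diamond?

turn right 19°, forward 4.8 m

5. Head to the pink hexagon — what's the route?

turn right 43°, forward 6.0 m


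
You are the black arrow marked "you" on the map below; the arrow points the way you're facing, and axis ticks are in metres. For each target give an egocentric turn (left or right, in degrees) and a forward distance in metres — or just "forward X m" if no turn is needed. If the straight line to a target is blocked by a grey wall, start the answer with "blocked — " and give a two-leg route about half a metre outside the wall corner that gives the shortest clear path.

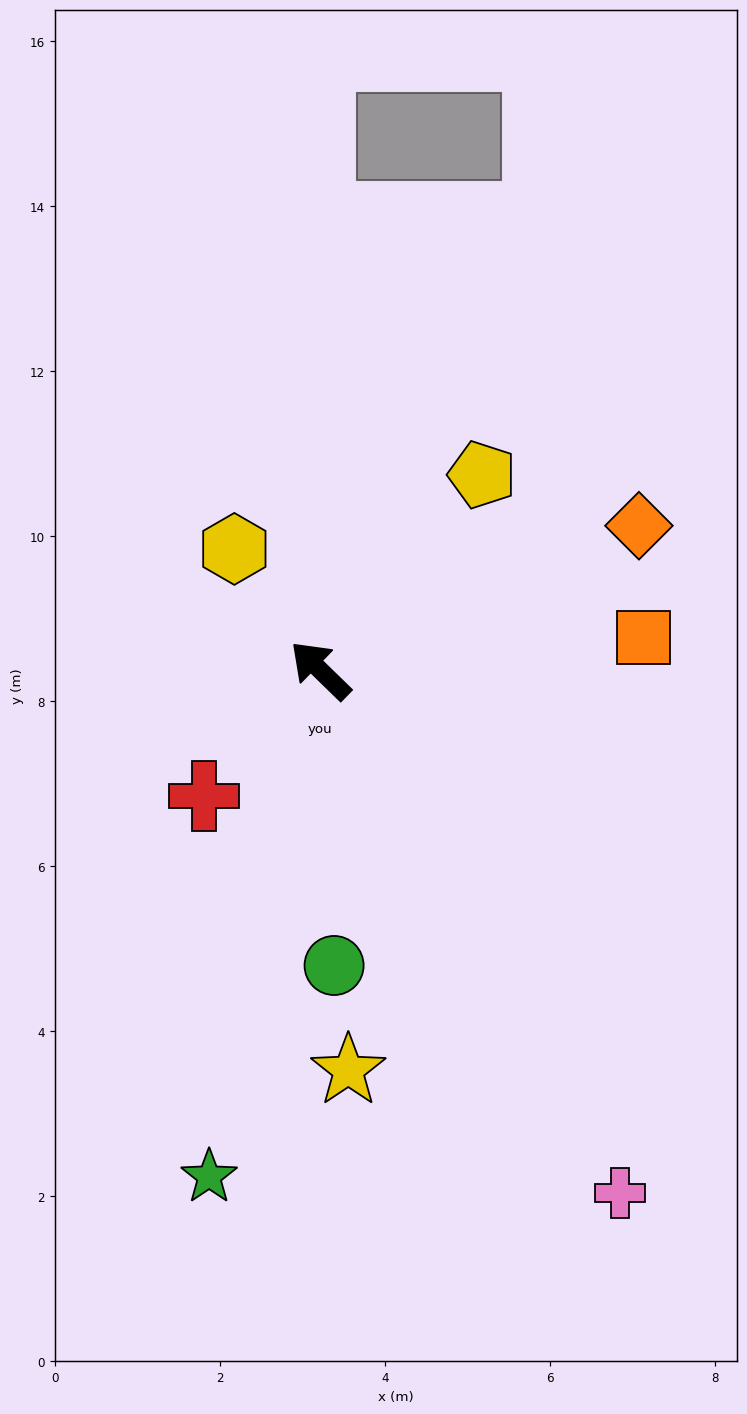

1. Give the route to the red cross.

turn left 91°, forward 2.1 m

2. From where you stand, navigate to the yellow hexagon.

turn right 10°, forward 1.8 m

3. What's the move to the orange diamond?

turn right 111°, forward 4.2 m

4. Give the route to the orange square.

turn right 130°, forward 3.9 m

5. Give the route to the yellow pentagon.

turn right 85°, forward 3.1 m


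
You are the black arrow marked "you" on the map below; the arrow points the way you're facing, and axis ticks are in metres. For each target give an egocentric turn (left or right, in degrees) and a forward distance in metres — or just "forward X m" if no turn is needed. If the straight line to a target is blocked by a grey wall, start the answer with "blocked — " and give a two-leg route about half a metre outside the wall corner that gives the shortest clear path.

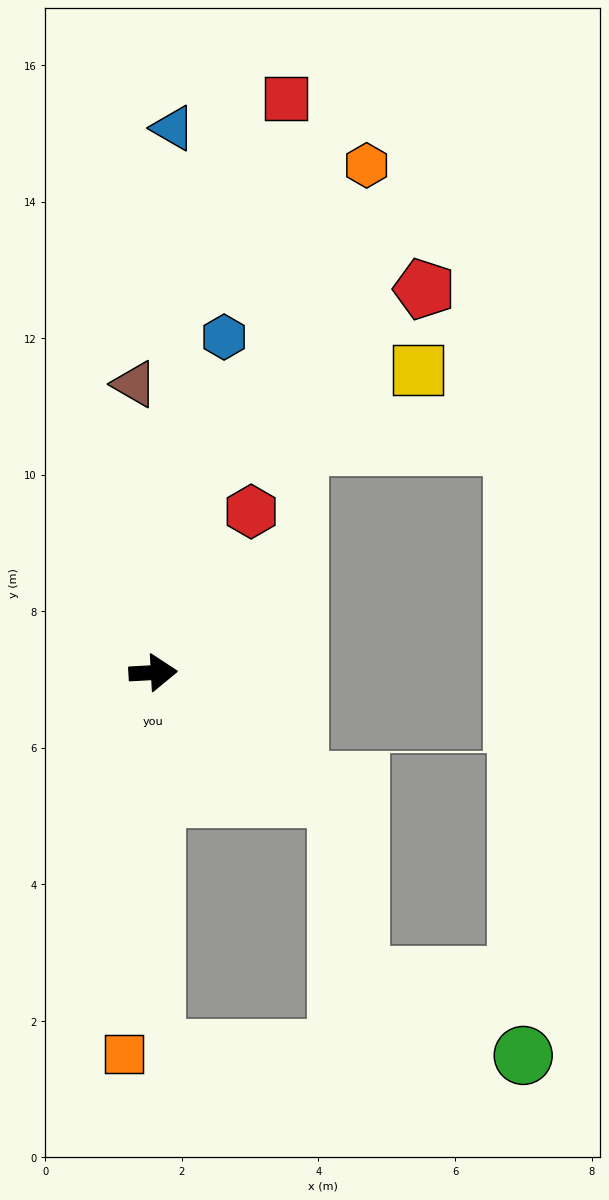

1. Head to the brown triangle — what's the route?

turn left 91°, forward 4.2 m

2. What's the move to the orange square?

turn right 98°, forward 5.6 m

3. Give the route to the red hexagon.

turn left 56°, forward 2.8 m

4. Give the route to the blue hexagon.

turn left 75°, forward 5.0 m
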